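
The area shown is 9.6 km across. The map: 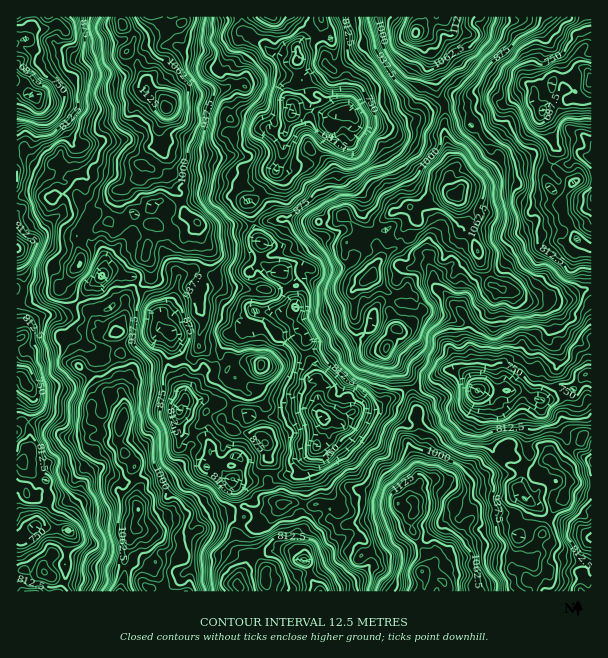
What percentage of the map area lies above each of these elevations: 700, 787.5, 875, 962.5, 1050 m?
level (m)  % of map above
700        97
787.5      82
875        55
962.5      31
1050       10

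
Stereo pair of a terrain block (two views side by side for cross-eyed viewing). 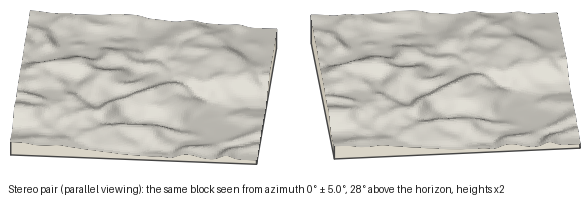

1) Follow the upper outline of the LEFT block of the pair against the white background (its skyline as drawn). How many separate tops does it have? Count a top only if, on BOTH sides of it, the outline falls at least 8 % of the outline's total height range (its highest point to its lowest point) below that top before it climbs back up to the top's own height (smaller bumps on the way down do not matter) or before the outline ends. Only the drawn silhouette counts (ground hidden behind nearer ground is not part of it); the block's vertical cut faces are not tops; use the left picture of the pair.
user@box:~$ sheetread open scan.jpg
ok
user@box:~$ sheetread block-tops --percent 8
1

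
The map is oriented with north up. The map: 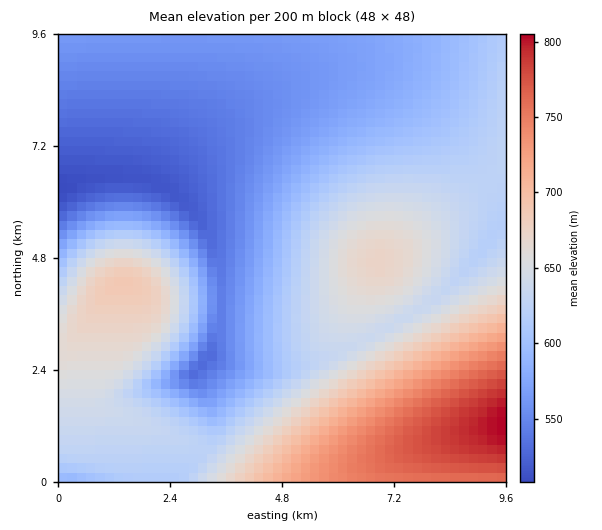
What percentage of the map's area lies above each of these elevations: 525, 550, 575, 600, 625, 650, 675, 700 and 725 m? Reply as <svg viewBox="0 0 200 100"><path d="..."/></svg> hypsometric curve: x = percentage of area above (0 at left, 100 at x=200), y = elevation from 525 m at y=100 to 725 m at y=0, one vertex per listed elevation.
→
<svg viewBox="0 0 200 100"><path d="M192 100l-24-12-30-13-21-13-29-12-31-12-24-13-9-13-5-12"/></svg>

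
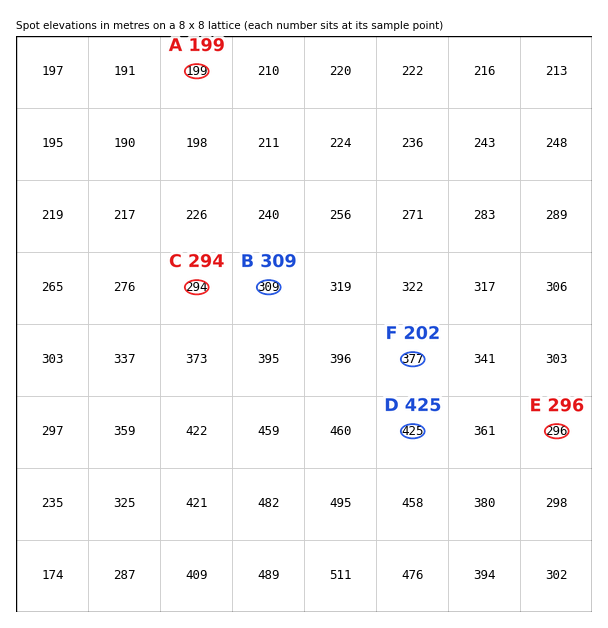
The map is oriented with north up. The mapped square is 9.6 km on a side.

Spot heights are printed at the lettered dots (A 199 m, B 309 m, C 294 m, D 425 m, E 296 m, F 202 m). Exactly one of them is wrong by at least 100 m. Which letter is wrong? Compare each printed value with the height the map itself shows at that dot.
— F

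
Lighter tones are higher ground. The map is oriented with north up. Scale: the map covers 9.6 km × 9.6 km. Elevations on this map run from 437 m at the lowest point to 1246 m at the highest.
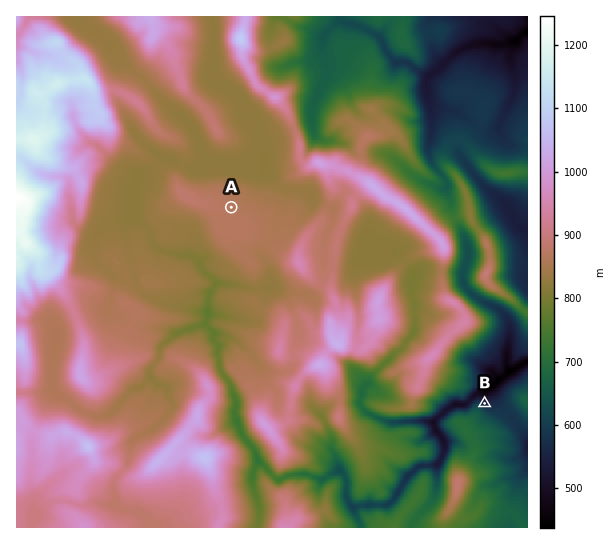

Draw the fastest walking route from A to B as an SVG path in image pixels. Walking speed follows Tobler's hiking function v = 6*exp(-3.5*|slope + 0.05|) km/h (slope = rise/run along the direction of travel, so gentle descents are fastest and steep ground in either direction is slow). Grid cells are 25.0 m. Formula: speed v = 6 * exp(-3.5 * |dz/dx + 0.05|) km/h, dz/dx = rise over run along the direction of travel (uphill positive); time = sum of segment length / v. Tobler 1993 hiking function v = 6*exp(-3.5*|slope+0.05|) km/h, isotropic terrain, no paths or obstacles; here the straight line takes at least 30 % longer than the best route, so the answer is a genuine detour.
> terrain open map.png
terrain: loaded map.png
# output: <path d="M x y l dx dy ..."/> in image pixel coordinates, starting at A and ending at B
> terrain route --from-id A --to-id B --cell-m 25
<path d="M231 207l3 6 13 13 19 37 5 6 23 45 0 31 8 16 0 13 1 3 4 0 6 2 2 3 4 8 4 4 3 1 11 0 5 3 1 1 3 6 9 9 6 3 14 0 10 4 34 0 3-2 8 0 24-12 11 0 2-1 4-4 6-3 2 0 3 2 3 2"/>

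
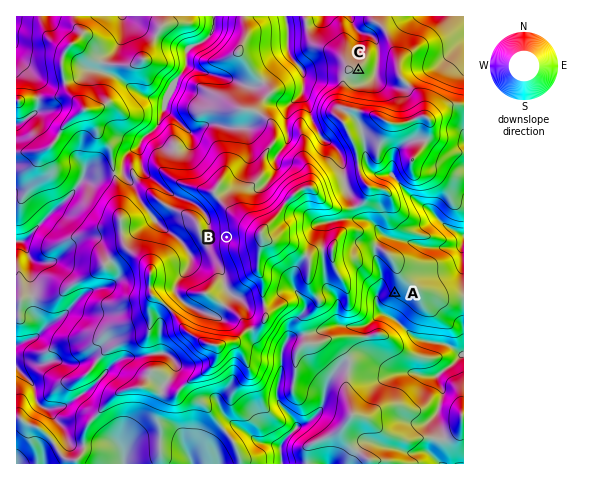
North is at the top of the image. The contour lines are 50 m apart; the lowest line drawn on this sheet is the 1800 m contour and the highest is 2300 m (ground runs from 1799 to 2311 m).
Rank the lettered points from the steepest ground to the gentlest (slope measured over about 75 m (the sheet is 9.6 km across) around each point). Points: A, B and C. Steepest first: B A C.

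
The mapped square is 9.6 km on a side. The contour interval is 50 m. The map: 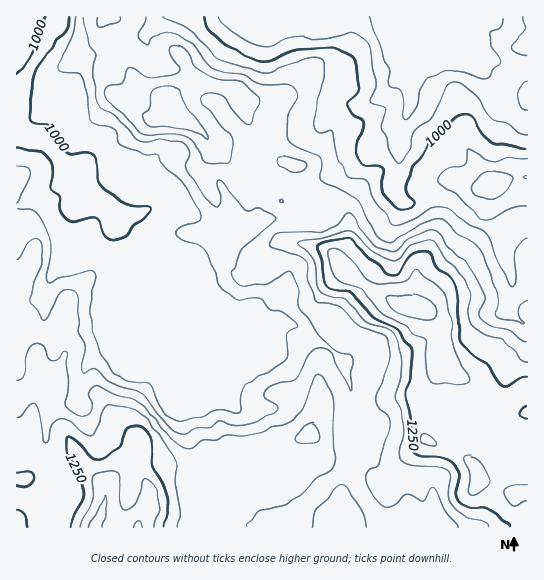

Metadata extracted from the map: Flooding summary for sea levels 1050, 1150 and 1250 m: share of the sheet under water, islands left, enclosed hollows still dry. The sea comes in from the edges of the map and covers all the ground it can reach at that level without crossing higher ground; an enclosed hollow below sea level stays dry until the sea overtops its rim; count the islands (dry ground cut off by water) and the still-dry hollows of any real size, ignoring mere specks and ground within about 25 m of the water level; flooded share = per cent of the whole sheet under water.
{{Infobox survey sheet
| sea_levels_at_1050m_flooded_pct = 35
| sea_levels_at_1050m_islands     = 0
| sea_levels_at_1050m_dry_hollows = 0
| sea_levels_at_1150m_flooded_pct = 66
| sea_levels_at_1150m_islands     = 1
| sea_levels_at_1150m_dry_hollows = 0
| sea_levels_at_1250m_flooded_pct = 88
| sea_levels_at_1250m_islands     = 0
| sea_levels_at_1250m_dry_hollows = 0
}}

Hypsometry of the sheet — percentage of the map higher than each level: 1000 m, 86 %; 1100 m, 52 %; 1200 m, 20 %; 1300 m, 4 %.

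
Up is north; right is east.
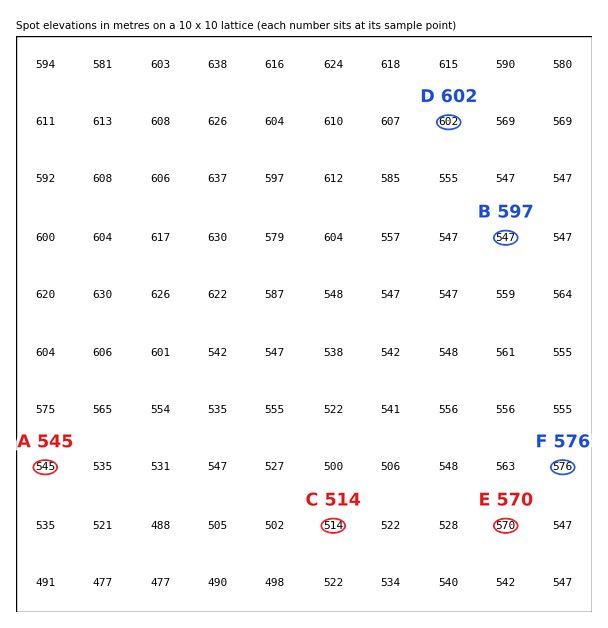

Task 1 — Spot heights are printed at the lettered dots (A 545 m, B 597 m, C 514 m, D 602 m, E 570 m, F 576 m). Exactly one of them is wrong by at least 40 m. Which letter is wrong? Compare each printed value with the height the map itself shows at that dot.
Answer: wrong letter B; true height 547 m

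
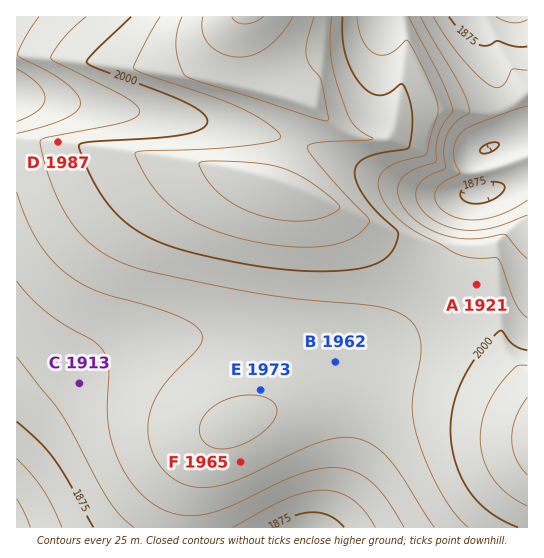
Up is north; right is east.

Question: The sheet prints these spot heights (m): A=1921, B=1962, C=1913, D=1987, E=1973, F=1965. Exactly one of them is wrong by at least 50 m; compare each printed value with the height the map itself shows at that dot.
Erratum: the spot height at A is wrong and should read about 1984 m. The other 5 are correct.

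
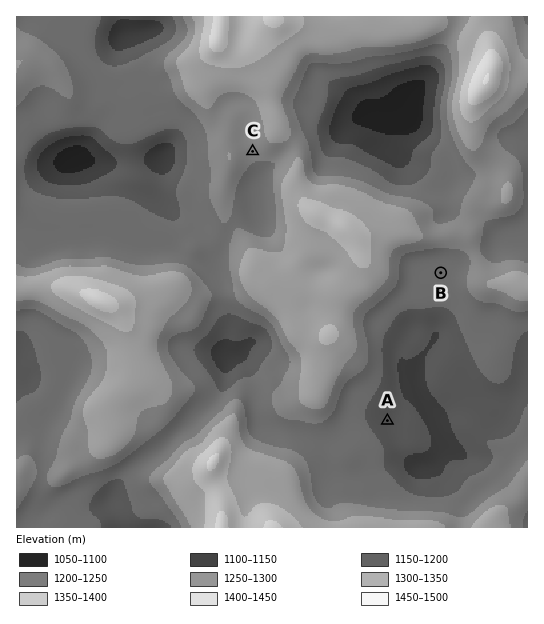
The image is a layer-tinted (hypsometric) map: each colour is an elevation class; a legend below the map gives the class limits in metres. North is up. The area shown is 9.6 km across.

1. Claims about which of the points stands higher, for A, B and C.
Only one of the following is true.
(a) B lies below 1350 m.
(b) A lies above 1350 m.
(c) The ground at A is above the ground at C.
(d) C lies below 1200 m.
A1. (a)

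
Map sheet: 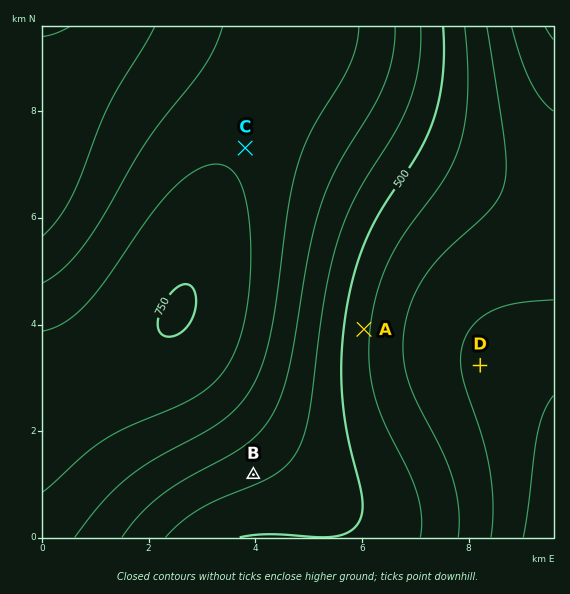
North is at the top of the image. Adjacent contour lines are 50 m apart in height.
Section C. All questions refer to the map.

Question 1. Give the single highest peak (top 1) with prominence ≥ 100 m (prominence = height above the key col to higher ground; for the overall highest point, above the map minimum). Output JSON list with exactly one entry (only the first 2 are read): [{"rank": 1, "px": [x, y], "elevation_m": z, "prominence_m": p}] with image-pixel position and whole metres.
[{"rank": 1, "px": [179, 311], "elevation_m": 753, "prominence_m": 496}]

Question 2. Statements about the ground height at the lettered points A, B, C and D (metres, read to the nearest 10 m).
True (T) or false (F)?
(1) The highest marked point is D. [F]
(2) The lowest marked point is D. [T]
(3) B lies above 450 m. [T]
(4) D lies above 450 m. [F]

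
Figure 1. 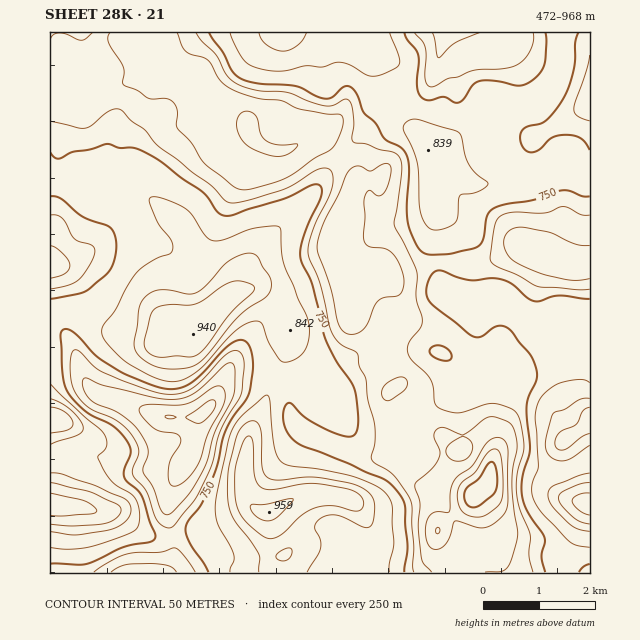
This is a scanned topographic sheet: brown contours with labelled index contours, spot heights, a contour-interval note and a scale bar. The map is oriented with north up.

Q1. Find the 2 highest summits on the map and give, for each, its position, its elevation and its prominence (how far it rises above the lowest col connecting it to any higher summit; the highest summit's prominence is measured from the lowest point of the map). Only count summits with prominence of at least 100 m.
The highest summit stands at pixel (269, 512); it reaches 959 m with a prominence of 184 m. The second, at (193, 334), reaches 940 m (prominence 144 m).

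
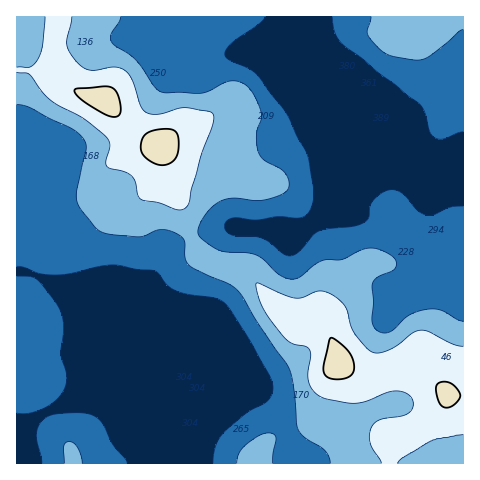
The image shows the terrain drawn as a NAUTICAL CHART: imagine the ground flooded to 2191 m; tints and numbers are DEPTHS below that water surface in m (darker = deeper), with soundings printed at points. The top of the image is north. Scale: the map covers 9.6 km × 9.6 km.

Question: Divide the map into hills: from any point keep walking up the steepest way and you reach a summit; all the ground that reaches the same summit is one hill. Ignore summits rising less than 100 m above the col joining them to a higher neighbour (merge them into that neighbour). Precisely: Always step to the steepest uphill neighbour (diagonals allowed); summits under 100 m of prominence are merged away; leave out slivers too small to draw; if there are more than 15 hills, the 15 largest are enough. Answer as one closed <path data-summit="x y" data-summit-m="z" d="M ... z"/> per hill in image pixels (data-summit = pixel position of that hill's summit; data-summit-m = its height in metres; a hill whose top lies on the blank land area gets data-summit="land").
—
<path data-summit="land" d="M392 163l-15 2-26 10-15 28-13 13-19 14-21-4-17 4-44-3-21 6-30 14-6 5-14 28-18 46-62 62 2-12-3-12-2-52-20-31-15-7-13-3 3-27 12-28-10-5-8 0-1 222 24-18 17-8 30 0 12 5 8 7 8 14 18 19 4 12 326 0 1-298-26 3-8-3-23 0z"/><path data-summit="land" d="M195 16l-179 1 0 193 9 1 10 5-12 28-3 27 13 3 15 7 19 27 3 10 0 46 3 12 0 11 60-61 32-74 9-7 27-12 21-6 44 3 17-4 21 4 19-14 13-13 15-28 38-12 18 3 21 0-11-6-8-8-6-9-59-61-9-4-69-28-29 2-24 6-9-1-7-8-5-10z"/><path data-summit="417 26" data-summit-m="2087" d="M463 16l-149 0-5 32 66 65 42 47 11 6 10 3 25-4z"/><path data-summit="73 463" data-summit-m="2003" d="M87 407l-30 0-17 8-20 15-4 4 0 29 120 1-3-12-18-19-8-14-8-7z"/>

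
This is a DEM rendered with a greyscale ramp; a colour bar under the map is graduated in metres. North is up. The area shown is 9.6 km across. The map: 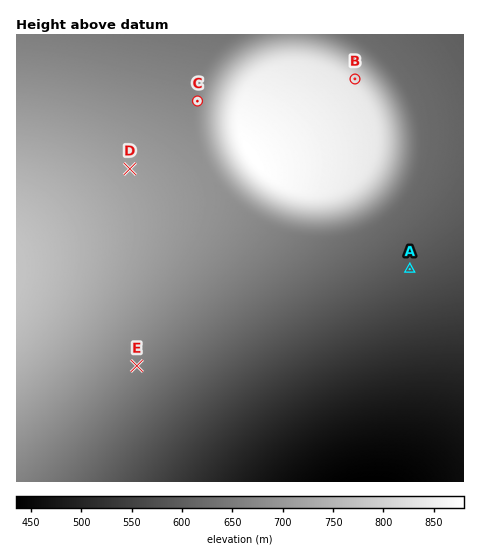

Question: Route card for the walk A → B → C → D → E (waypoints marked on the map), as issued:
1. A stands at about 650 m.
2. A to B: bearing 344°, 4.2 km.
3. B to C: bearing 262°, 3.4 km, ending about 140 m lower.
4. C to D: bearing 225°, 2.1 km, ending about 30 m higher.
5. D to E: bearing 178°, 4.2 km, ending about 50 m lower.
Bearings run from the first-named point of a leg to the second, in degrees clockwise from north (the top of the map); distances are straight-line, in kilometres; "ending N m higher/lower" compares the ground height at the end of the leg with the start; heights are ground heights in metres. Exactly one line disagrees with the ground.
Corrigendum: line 1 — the height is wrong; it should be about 590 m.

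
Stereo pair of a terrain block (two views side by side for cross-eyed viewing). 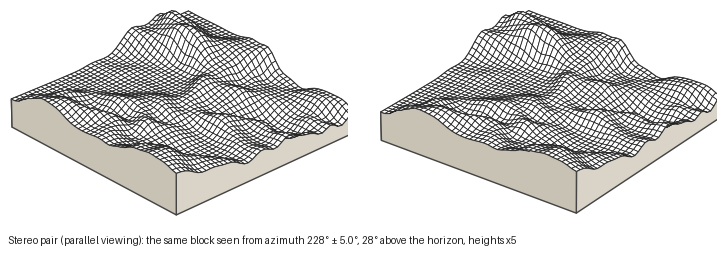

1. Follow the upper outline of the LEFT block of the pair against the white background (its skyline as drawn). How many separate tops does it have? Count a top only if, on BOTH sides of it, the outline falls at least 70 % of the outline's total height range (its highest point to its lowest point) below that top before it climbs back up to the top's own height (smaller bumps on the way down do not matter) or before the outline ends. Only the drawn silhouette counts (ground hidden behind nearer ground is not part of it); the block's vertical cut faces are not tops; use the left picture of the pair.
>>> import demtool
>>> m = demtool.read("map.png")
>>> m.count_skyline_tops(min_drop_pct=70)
1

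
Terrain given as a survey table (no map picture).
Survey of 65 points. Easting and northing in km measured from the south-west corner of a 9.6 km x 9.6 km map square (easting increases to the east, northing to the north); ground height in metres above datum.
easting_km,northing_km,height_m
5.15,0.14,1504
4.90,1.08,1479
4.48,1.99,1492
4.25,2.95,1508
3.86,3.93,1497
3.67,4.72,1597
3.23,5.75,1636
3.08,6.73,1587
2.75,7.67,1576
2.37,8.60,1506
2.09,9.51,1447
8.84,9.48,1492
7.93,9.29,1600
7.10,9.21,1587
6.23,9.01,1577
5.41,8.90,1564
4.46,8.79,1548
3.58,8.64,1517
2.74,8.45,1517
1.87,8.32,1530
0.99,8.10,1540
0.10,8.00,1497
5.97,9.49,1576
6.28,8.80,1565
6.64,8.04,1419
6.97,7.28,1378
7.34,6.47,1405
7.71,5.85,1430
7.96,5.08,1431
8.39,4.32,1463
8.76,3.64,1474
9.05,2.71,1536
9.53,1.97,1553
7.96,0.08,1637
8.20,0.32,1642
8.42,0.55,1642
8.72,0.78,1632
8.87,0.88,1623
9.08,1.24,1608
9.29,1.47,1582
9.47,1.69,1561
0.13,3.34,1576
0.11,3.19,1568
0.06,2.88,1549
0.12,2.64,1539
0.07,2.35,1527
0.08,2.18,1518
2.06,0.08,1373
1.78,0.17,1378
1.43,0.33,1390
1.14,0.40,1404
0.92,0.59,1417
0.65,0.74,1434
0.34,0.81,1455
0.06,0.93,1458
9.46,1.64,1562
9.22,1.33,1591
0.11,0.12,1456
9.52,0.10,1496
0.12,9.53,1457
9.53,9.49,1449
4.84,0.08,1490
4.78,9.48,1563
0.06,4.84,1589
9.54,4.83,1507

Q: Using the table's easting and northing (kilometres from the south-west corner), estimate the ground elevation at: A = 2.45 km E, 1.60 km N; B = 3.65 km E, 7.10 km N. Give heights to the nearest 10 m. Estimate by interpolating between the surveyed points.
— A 1410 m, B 1550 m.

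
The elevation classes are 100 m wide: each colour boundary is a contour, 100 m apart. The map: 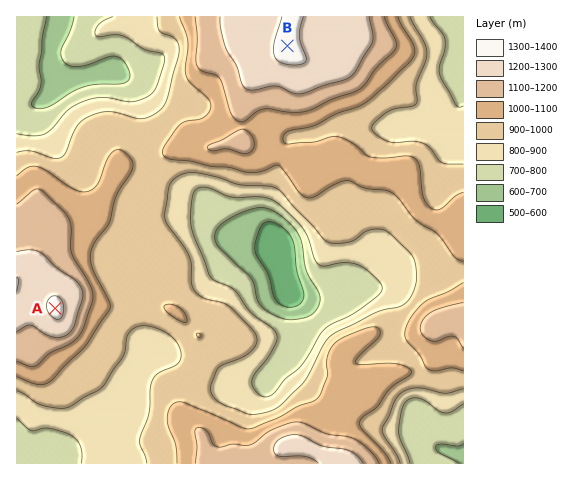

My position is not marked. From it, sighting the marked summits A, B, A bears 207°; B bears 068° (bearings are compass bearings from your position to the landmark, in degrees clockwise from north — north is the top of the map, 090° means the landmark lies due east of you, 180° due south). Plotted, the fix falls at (163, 96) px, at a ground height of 870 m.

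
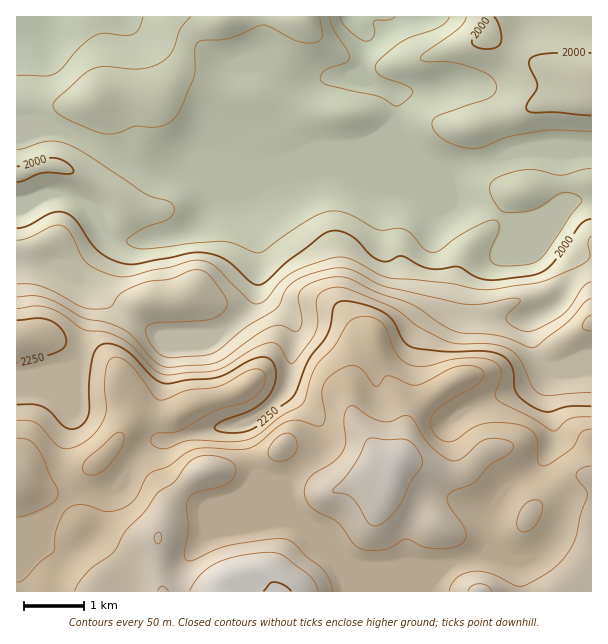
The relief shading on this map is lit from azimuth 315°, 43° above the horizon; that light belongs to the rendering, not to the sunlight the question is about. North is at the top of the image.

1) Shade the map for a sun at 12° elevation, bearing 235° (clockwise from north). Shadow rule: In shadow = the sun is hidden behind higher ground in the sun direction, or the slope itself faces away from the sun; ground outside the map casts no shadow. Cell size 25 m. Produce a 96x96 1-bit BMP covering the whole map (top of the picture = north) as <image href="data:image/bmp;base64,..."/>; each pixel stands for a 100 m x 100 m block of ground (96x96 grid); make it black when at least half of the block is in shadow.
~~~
<image width="96" height="96" href="data:image/bmp;base64,Qk2+BAAAAAAAAD4AAAAoAAAAYAAAAGAAAAABAAEAAAAAAIAEAAATCwAAEwsAAAIAAAAAAAAA////AAAAAAAAAAAAAAAAAAAAAAAAAAAAAAAAAAAAAAAAAAAAAAAwAAAAAAAAAAAAAADwAAAAAAAAAAAAAAHgAAAAAAAAAAAAAAOAAAAAAAAAAAAAAAAAAAAAAAAAAAAAAAAAAAAAAAAAAAAAAAAAAAAAAAAAAAAAAAAAAAAAAAAAAAAAAAAAAAAAAAAAAAAAAAAAAAAAAAAAAAAAAAAAAAAAAAAAAAAAAAAAAAAAAAAAAAAAAAAAAAAAAAAAAAAAAAAAAAAAAAAAAAAAAAAAAAAAAAAAAAAAAAAAAAAAAAAAAAAAAAAAAAAAAAAAAAAAAAAAAAAAAAAAAAAAAAAAAAAAAAAAAAAAAAAAAAAAAAAAAAAAYAAAAAAAAAAAAAAB8AAAAA4AAAAAAAAB+AAAAB8AAAAAAAAB/AAAAD8AAAAAAAAAPgAAAB8AAwAAAAAAAAAAAB8AB4AAAAAAAAAAAAYAB4AAAAAAAAAAAAAAD4AAAAAAAAAAAAAAH4AAAAAAAAAAAAAAH4AAAAAAAAAAAAAAHwAAAAAAAAAAAAAAAAAAAAMAAAAAAAAAAAAAAAfCACAAAAAAAAAAAA/vgHAAAAAAOAAAAB//gDgAAAAA/AAAAD/7gDgAAAA//AAAAH/8AAgAA4B//AAAAH/8AAAAA4D//gAAAP/4AAAAA8H//gAAAf/4AAAAB8PD/gAAAf/wAAAAB8OA/gAA8//AAAAAD8YAHgAB+cAAAAAAD+AAAAAH/AAAAAAAH/AAAAAP/AAAAAAAP/gAAAAP/AAAAAAAf/gAAAAP/AAABAAA//wAAAAP+AAAPgAB//wAAAAD4AAAfgAB//4AAAAAAAAA/gAD//4AAAAAAAAB/AAD//4AAAAAAAAB/AAB//4AAAAAAwAD/AAA/wgAAAAADwAD/AAAPAAAAAAAHwAA8AAAAAAAAAAAHgAAAAAAAAAAAAAAPgAAAAAAAAAAAAAAfAAAAAAAAAAAAAAAeAAAAAAAAAAAAAAA+AAAAAAAAAAAAAAAcAAAAAAAAAAAAAAAAAAAAAAAAAAAAAAAAAAAAAAAAAAAAAAAAAAAAAAAAAAAAAAAAAAAAAAAAAAAAAAAAAAAAAAAAAAAAAAAAAAAAAAAAAAAAAAAAAAAAAAAAAAAAAAAAAAAAAAAAAAAAAAAAAAAAAAAAAAAAAAAAAAAAAAAAAAAAAAAAAAAAAAAAAAAAAAAAAAAAAAAAAAAAAAAAAAAAAAAAAAAAAAAAAAAAAAAAAAAAAAAAAAAAAAAAAAAAAAAAAAAAAAAAAAAAAAAAAAAAAAAAAAAAAAAAAAAAAAAAAAAAAAAAAAAAAAAAAAAAAAAAAAAAAAAAAAAAAAAAAAAAAAAAAAAAAAAAAAAAAAAAAAAAAAAAAAAAAAAAAAAAAAAAAAAAAAAAAAAAAAAAAAAAAAAAAAAAAAAAAAAAAAAAAAAAAAAAAAAAAAAAAAAAAAAAAAAAAADAAAAAAAAAAAAAAAHAAAAAAAAAAAAAAAfAAAAAAAAAAAAAAAfAAAAAAAAAAAAAAA/AAAAAAA="/>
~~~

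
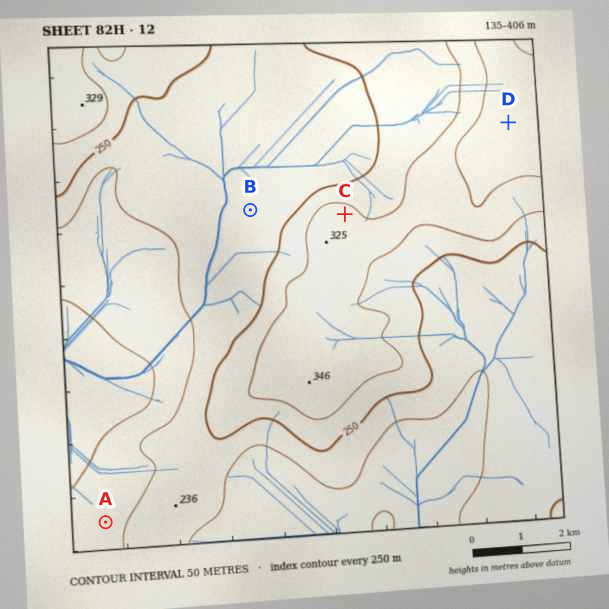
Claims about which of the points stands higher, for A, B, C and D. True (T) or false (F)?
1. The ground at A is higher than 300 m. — F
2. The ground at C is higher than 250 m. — T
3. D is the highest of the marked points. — T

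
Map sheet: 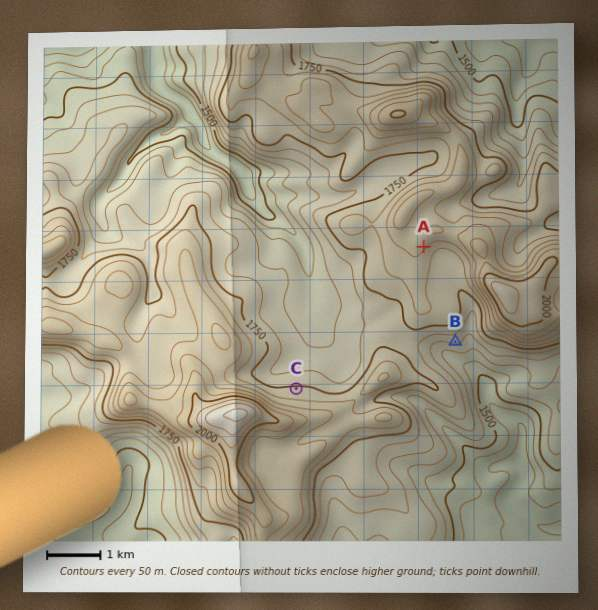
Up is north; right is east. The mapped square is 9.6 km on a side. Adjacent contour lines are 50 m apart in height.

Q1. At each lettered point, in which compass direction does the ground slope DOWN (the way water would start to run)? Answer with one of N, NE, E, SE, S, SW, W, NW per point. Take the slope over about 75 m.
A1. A SE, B S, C N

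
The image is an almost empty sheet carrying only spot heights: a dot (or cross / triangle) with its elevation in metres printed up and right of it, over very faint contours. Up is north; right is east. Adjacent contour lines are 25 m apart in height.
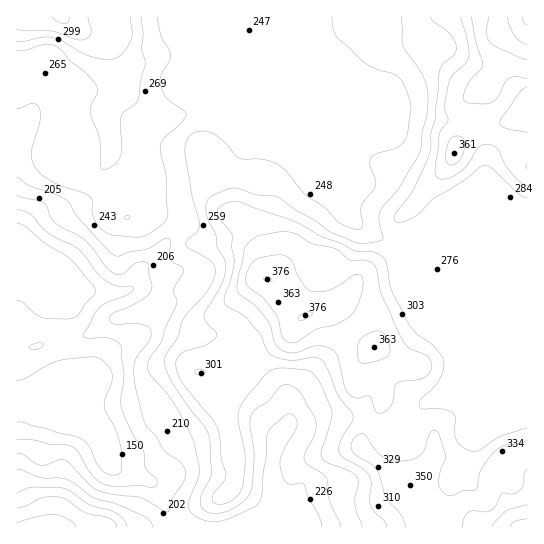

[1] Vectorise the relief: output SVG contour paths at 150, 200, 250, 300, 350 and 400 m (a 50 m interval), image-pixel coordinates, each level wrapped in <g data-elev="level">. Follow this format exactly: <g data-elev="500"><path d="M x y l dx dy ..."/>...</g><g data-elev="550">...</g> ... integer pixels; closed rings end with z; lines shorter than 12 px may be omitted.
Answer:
<g data-elev="150"><path d="M17 380l8-1 24-14 12-5 32-3 5 1 5 3 6 6 3 7 0 8-7 16-1 8 2 7 9 16 4 12 2 12 0 18-2 3-5 1-5 0-6-3-6-9-9-18-8-7-57-16-6 0"/><path d="M17 223l8 3 20 17 25 16 24 27 2 5-18 24-8 4-28-2-7-3-13-12-5-1"/></g><g data-elev="200"><path d="M17 196l22 5 6 2 9 19 31 18 8 9 13 18 8 6 5 2 4-1 10-9 5-3 5 0 4 1 5 22-2 8-11 8-25 12-3 2-2 4 2 4 4 1 22 0 9 1 4 4 1 5-1 5-12 16-4 8 0 13 2 15 10 34 10 12 9 14 17 13 3 6 1 5-3 8-11 15-3 13-3 1-27-15-29-3-13-4-7-5-20-21-5-4-6 0-12 5-6 0-7-2-11-9-6 0"/></g><g data-elev="250"><path d="M127 527l-2-6-8-8-27-8-17-13-8-3-8-2-26 0-14 6"/><path d="M17 108l16-5 4 2 2 4 1 12-7 25-2 9 3 10 7 9 17 11 25 8 7 4 2 4 0 10 2 7 5 9 7 6 8 2 23 2 6 0 7-4 13-10 5-8-2-37-6-25 1-10 4-6 17-15 4-8-3-4-16-11-5-10-1-12 8-16 1-7-1-5-8-12-4-20"/><path d="M332 17l2 14 5 9 28 25 10 4 17 5 8 8 7 14 2 10-5 32-8 9-21 7-6 4-1 7 5 14 1 6-3 5-11 15-1 6 2 15-2 3-3 0-9-2-11-5-13-14-20-14-19-23-8-6-15-6-24-1-16-17-13-9-11-1-9 5-4 7-1 11 7 43 7 29-2 5-9 8-2 6 3 4 22 12 3 5 1 7-2 8-7 12-22 25-6 19-12 17-2 8 3 9 6 14 16 22 16 20 4 8 3 38-2 5-9 20 0 7 3 5 9 3 12-1 14-7 10-9 3-11 2-27-4-32 1-11 4-6 14-8 10-14 8-2 7 2 7 6 14 25 1 7-1 7-10 21-1 6 4 6 13 8 5 5 1 16 14 33"/></g><g data-elev="300"><path d="M76 527l-2-4-6-4-14-5-20 3-17 6"/><path d="M527 428l-25 8-23 14-8 1-9-4-6-8-2-8 1-13-2-5-10-4-20 0-3-2-1-4 2-4 13-12 6-9 4-9-1-8-8-13-18-14-9-12-16-31-6-28-5-8-8-3-19-1-13-8-20-7-27-15-53-19-10 0-10 4-3 4 0 5 14 19 0 13 2 14-3 18-7 18 1 6 23 16 12 15 7 16 5 5 9 4 10 1 24-3 9 5 6 12 8 20 15 21-1 7-11 19-2 6 0 6 5 5 17 9 7 7 3 9-2 15 1 7 4 6 11 10 2 6"/><path d="M200 375l4-1 1-3-4-2-6 1 0 3z"/><path d="M17 41l8 0 18-4 10 1 9 3 25 14 16 4 10 0 9-5 8-12 2-9-2-16"/><path d="M431 17l2 4 18 14 4 7 1 8-2 5-12 10-2 5-5 48-4 15 0 14-2 10-16 33-18 24 0 7 3 1 4 0 13-5 19-19 27-16 22-17 4 1 4 2 27 25 9 5"/></g><g data-elev="350"><path d="M527 469l-3 5 0 11-5 6-6 3-11-1-6 13-6 5-5 1-12-1-4 1-5 6-2 9"/><path d="M362 363l17-3 10-5 1-5-1-7-3-6-4-5-5-1-6 1-8 4-3 5-2 6 0 8 1 6z"/><path d="M287 342l4 1 6-1 18-12 22-6 14-9 6-8 5-14 1-11-2-7-8 0-12 9-12 6-15 2-8-4-8-13-6-13-6-6-13-1-14 3-5 3-7 12-1 10 4 5 15 11 11 15 3 7 3 15z"/><path d="M449 165l4 0 4-2 6-8 2-13-4-5-8 0-4 5-3 15 0 5z"/><path d="M527 87l-9 7-17 24-1 5 1 3 5 2 21 4"/><path d="M53 17l3 4 9 3 3-2 1-5"/><path d="M472 17l4 26 7 22-2 4-8 8-6 9-4 9 1 6 7 2 19 0 7-5 8-15 4-5 8-1 10 2"/></g><g data-elev="400"><path d="M527 519l-13 3-4 5"/><path d="M508 17l1 8 6 10 6 7 6 2"/></g>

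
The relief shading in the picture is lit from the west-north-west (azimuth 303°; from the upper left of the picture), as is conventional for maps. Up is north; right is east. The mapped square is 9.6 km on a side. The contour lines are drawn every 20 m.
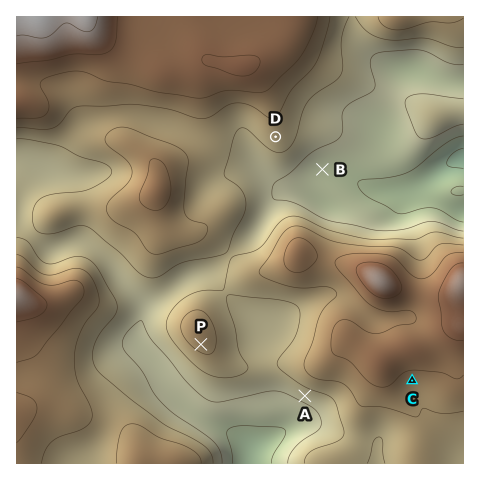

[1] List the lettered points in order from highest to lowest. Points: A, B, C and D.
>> C D A B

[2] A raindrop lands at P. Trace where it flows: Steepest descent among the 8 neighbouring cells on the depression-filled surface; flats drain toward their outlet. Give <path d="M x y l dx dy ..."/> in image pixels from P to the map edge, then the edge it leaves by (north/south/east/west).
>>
<path d="M201 344l0 3-29 29-8 0 1 7 4 8 20 20 14 9 28 13 17 13 1 1 1 16"/>
exit: south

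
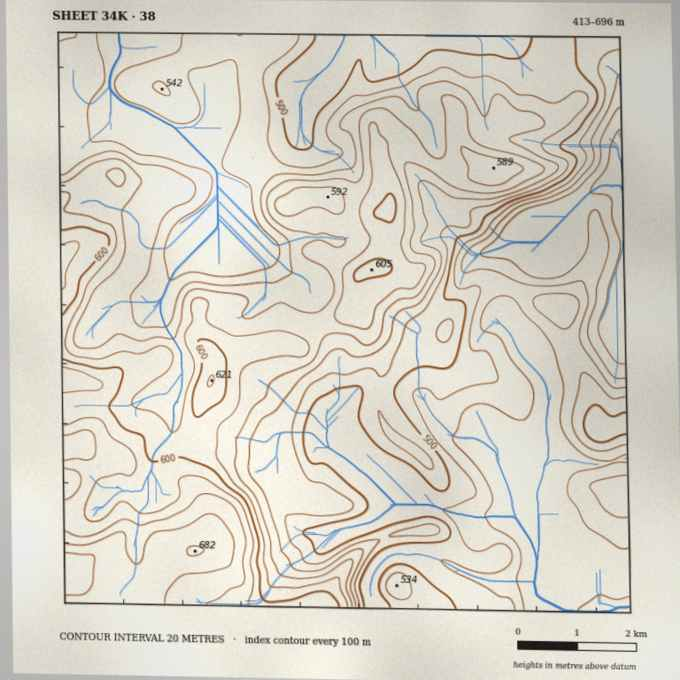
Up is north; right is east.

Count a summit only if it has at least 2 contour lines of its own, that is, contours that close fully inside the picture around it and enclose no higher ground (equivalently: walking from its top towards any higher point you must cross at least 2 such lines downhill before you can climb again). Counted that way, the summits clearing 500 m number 1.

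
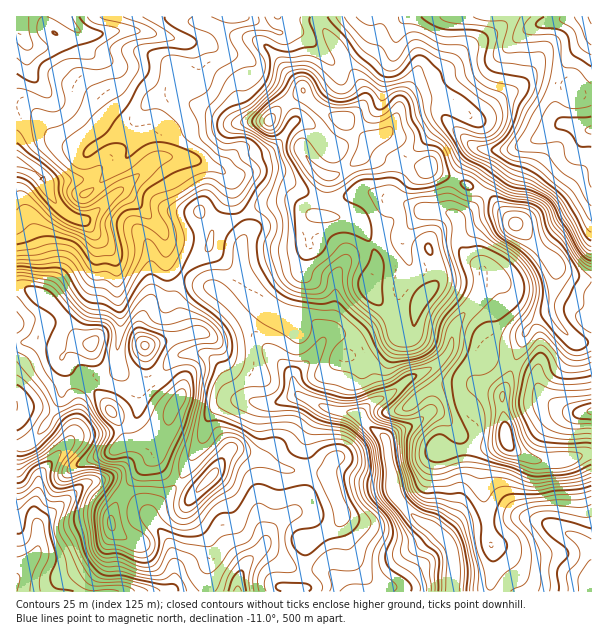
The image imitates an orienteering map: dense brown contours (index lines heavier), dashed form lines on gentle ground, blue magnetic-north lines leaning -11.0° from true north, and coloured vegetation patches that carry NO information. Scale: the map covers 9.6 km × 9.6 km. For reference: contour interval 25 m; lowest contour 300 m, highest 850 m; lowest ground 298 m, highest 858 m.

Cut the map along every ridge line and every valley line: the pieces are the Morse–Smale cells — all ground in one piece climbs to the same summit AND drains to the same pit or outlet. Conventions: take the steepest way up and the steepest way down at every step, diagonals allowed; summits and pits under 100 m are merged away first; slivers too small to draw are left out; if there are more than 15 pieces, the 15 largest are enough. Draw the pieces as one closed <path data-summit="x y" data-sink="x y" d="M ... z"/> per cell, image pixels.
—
<path data-summit="144 345" data-sink="17 579" d="M63 361l1 20-4 21-18 29-12 11-14 4 1 146 220 0 3-17 4-9 16-16 7 0 29 20 9 0 1-28 23-12 11-9 2-12-6-11-5-15-7-9-40-5-21-11-26-8-9 2-16 24-15 16-8-2-19-14-13-15 0-11 6-19-19 9-18 4-6-22-22-29-26-21z"/><path data-summit="515 224" data-sink="453 579" d="M501 216l-19 4-11 6-13 1 0 15 4 7 8 10 12 10-1 22-6 11-19 22-8 29-13 13-27 13-22 18-12 4 4-3-2-8-10-21-4-12-4-9-10-10-12-4-12 4-4-9-5-5-15-6-22 0-10 18 2 14 20 22 5 18 4 6 34 14 23 4 13 13 16 11 7 38 0 12 5 10 17 19 23 13 14 16 3 14-1 32 37-1 3-18 0-24-5-13-2-32-5-19 1-23 9-11 15-10-4-46 22-62 12-13 16-8 0-12 4-19-2-18-39-40z"/><path data-summit="144 345" data-sink="453 579" d="M236 308l-29 24-12 0-48 12-2 3 1 22 5 15 16 18 8 2-17 39-1 18 3 6 10 9 22 16 5 0 15-16 16-24 3-2 6 0 26 8 21 11 40 5 7 9 5 15 6 11 0 21 7 22 17 26 3 14 83 0 2-32-3-14-14-16-23-13-17-19-5-10 0-12-7-38-16-11-13-13-23-4-34-14-4-6-5-18-31-31z"/><path data-summit="515 224" data-sink="17 17" d="M63 16l-47 1 0 144 20 11 8 8 12 24 9 8 13 8 8 0 4-3 26-24 7-1 5 2 32 33 6 13 2 21 15 13 5-8 20-17 4-19 29-14-6-12-3-22-8-10-11-6-24-8-27-1-9 5-2-12-5-7 2-12 10-11 8-15 20-11 12-10 2-10-4-20-4-9-6-3-43-11-32 0-9 3-18 0-12-8z"/><path data-summit="342 119" data-sink="17 17" d="M245 16l-181 1 8 9 12 8 18 0 9-3 32 0 43 11 6 3 7 18 1 14-2 7-7 7-25 14-8 15-10 11-2 12 5 7 2 12 9-5 17 0 16 3 24 9 13 13 2 16 6 18 23-11 18-3 12 0 21 14 7 0 3-4 4-36-8-4-10-10-9-15-1-10-10-10-12-6-5 0-2-4 14-14 18-12 14 17 16 8 11 4 7-4 11-11 0-18-18-29-12 3-30-27-6-3-18 1z"/><path data-summit="515 224" data-sink="591 17" d="M591 16l-19 0-32 8-15 7-37 37-17 11-8 8-15 27 2 9 24 23 8 4 34-1-11 9-15 21-6 13 70 71 2 18-4 19 0 12 7 14 14 14 9 3 10-1z"/><path data-summit="144 345" data-sink="17 17" d="M17 162l-1 125 11 2 15 7 24 22 10 18 9 6-14 6-9 8 2 7 34 30 22 29 6 22 18-4 15-7 7-7 6-18 3-3-1-2-7-1-16-18-5-15-1-22 2-3 41-9-6-8-7-24 0-12 7-18-14-12-2-21-6-13-32-33-5-2-7 1-26 24-4 3-8 0-13-8-9-8-12-24-8-8z"/><path data-summit="342 119" data-sink="591 17" d="M570 16l-199 0-1 16-3 7-11 11-12 7 18 30 0 18-11 11-9 4-25-12-14-17-18 12-14 16 19 8 10 10 4 16 6 9 14 13 6 1 9-2 15-11 14-17 16 12 21 6 24 4 6 4 48 20 7-13 22-29-30 0-8-4-24-23 0-13 13-23 8-8 17-11 37-37 11-6z"/><path data-summit="342 119" data-sink="453 579" d="M321 216l-6 0-5 8 0 21-10 22-18 4-13 6-9 6-25 25 24 33 10 9-1-14 10-18 28 1 14 10 4 9 9-4 15 4 10 10 4 9 4 12 10 21 0 9 2 1 15-8 15-13 27-13 13-13 8-29 19-22 6-11 1-22-12-10-8-10-4-7 0-16-20 4-10 13 0 6 8 18 0 15-12 14-8 13-4 23-5 4-5 0-5-4-6-18-21-23-2-9 8-18 0-7-4-14-10-15-12-10z"/><path data-summit="515 224" data-sink="591 585" d="M507 442l-16 9-5 5-5 15 0 14 5 19 2 32 5 13 0 24-3 18 101 1 1-137-8-1-20 6-31 0-18-9z"/><path data-summit="342 119" data-sink="17 579" d="M368 146l-14 17-15 11-11 3-6 39 28 2 12 10 10 15 4 14 0 7-8 18 2 9 21 23 6 18 5 4 5 0 5-4 4-23 5-9 15-18 0-15-8-18 4-12 9-8 17-3 0-8 20-17 4-9-47-20-6-4-16-2-29-8z"/><path data-summit="515 224" data-sink="591 411" d="M552 313l-16 7-12 13-22 62 3 40 3 9 17 13 18 5 21-2 28-7 0-109-19-4-14-14z"/><path data-summit="144 345" data-sink="591 17" d="M23 288l-7 0 1 157 7 0 6-3 19-22 12-22 3-17-2-25 13-12 10-2-9-6-10-18-19-18z"/><path data-summit="342 119" data-sink="591 585" d="M293 202l-30 3-22 11 5 11 0 9-5 7 0 24 3 14-18 18 8 8 8-5 18-19 9-6 13-6 14-1 6-7 8-18-2-14 6-15z"/><path data-summit="515 224" data-sink="591 585" d="M240 217l-25 11-4 6-3 15-24 23 7 6 22 10 12 10 5-2 14-15-3-14 0-24 5-7 0-9z"/>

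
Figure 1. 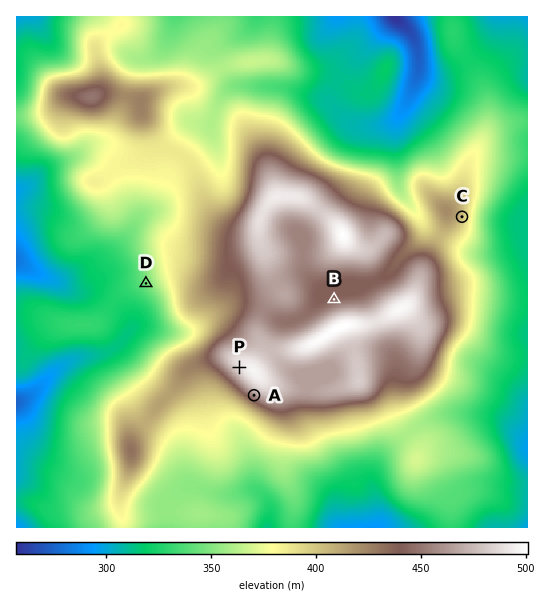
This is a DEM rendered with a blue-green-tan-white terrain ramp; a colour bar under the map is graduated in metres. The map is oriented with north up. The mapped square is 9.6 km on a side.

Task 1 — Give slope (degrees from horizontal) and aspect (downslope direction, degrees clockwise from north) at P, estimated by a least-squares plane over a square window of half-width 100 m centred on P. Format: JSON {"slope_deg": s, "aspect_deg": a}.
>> {"slope_deg": 5, "aspect_deg": 235}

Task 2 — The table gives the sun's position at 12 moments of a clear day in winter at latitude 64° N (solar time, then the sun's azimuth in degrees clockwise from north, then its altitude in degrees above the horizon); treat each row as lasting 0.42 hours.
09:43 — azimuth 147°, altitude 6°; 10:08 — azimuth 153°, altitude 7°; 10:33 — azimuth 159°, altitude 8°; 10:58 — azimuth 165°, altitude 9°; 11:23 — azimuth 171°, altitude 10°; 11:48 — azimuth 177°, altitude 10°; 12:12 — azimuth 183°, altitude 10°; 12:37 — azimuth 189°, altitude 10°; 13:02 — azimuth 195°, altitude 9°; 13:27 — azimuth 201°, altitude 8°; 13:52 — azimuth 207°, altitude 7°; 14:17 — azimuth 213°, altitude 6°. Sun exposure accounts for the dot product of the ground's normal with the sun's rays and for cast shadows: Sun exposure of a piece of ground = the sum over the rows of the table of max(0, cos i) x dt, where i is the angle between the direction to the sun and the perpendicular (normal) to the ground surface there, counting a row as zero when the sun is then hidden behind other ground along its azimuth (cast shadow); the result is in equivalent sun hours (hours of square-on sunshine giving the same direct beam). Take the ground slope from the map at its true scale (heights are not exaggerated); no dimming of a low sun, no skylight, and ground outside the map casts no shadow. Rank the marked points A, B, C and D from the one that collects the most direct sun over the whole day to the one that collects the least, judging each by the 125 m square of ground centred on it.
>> A > D ≈ C > B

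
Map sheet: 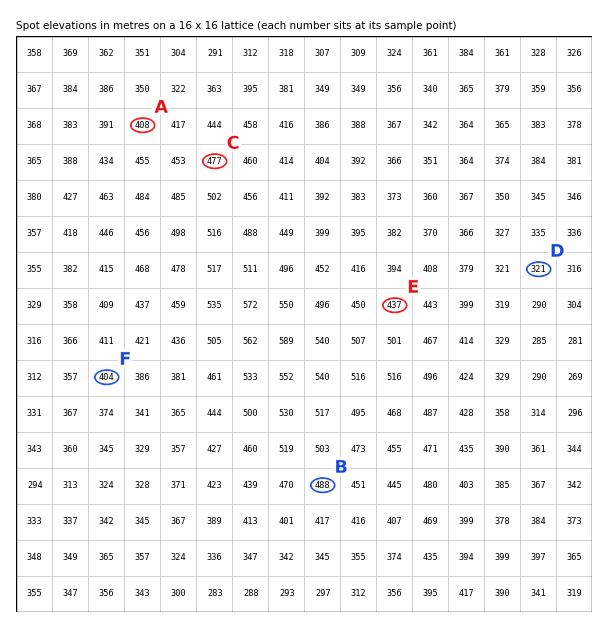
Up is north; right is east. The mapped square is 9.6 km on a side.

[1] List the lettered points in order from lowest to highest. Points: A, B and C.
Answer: A C B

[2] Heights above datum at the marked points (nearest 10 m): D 320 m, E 440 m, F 400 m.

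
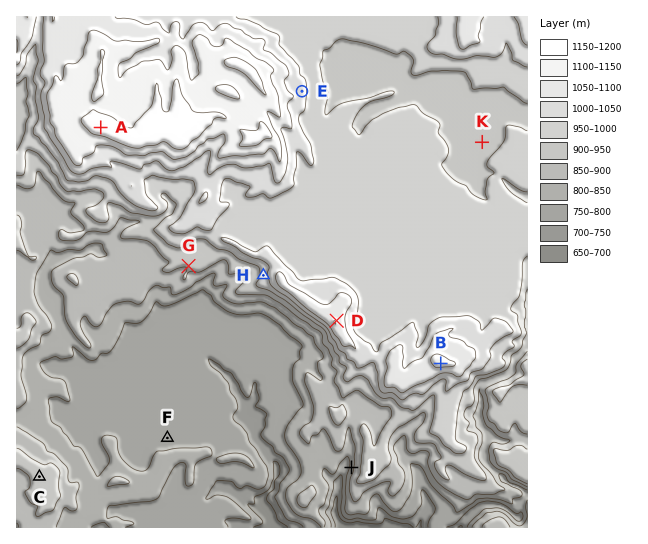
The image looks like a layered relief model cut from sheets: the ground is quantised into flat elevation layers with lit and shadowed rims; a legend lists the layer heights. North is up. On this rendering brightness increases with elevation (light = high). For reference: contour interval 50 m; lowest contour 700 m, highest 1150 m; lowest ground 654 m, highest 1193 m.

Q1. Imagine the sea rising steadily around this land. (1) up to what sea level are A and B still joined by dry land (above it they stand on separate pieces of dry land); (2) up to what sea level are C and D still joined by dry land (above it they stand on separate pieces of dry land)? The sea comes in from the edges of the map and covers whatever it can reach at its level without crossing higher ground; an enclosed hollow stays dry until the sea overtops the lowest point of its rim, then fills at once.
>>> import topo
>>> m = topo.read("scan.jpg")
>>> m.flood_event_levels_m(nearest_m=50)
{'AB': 1000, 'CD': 850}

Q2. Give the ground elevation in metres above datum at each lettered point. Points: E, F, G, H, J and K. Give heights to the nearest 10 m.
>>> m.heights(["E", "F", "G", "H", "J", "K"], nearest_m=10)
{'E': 1030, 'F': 780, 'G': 900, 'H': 970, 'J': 820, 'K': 940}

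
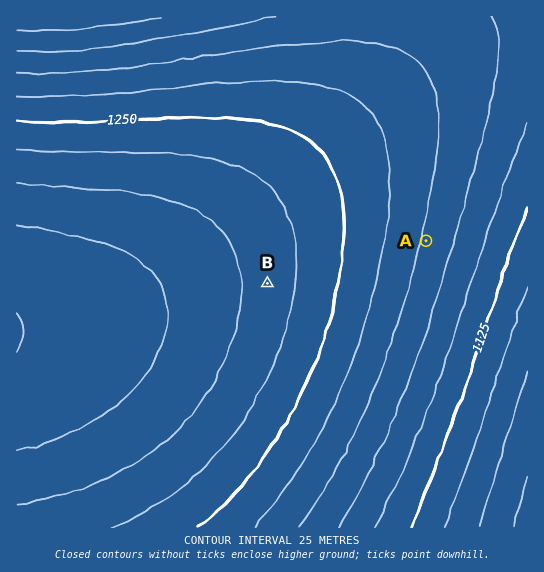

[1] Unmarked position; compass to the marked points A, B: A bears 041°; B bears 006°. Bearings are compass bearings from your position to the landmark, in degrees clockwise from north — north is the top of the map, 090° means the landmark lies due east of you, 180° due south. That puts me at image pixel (251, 442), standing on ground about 1265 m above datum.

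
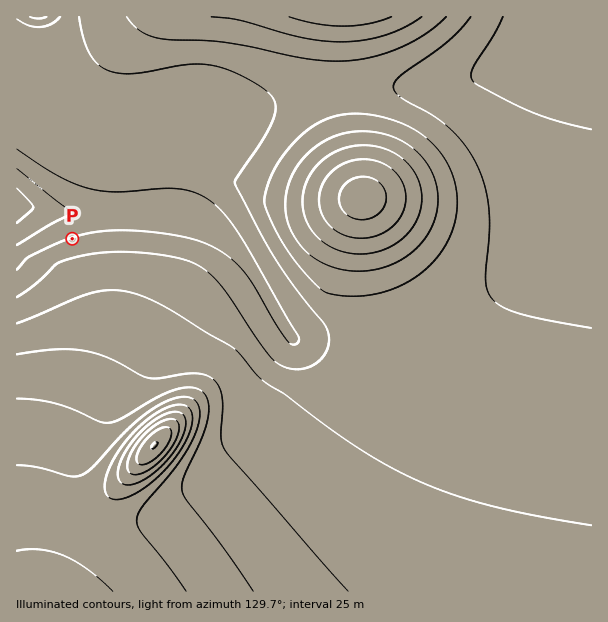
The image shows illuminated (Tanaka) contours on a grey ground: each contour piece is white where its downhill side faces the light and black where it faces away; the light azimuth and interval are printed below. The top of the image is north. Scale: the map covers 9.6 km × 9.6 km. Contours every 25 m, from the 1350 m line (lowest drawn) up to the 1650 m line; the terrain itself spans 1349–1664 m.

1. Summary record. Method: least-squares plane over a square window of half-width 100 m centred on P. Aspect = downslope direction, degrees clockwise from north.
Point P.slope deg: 4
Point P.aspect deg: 162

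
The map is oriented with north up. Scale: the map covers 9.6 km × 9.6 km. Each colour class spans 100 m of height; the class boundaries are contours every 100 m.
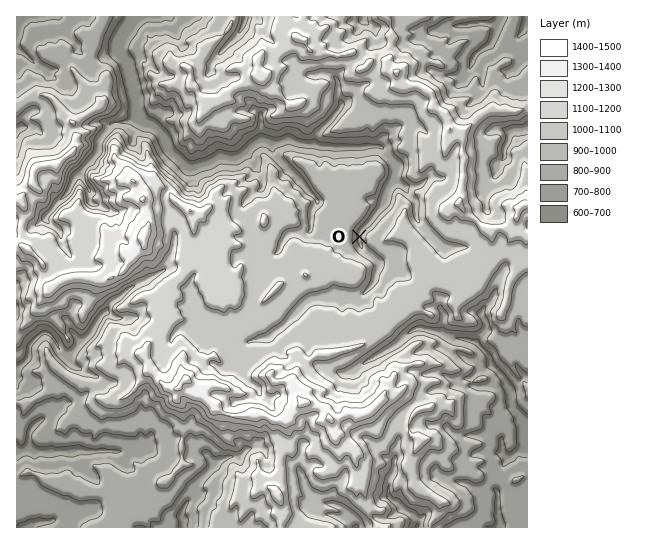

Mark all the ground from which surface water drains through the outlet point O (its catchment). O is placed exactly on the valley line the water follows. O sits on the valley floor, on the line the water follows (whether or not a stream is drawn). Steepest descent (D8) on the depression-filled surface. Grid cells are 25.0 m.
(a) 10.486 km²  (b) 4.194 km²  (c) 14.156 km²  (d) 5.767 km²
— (a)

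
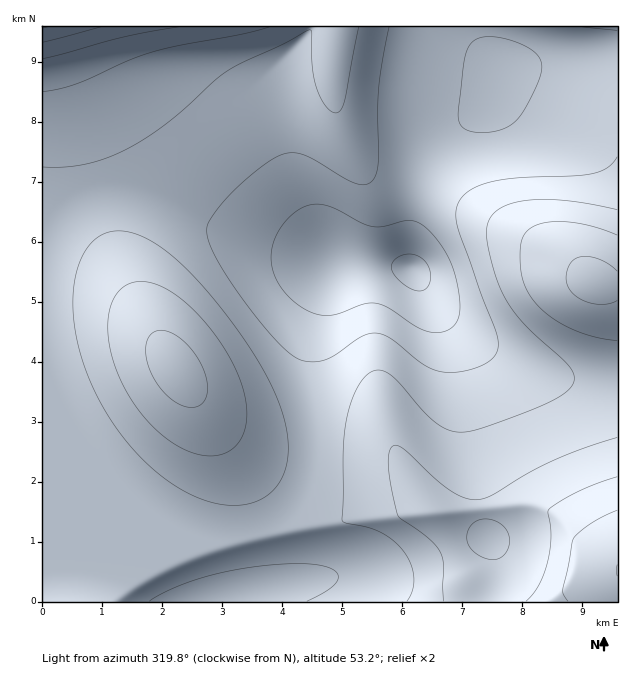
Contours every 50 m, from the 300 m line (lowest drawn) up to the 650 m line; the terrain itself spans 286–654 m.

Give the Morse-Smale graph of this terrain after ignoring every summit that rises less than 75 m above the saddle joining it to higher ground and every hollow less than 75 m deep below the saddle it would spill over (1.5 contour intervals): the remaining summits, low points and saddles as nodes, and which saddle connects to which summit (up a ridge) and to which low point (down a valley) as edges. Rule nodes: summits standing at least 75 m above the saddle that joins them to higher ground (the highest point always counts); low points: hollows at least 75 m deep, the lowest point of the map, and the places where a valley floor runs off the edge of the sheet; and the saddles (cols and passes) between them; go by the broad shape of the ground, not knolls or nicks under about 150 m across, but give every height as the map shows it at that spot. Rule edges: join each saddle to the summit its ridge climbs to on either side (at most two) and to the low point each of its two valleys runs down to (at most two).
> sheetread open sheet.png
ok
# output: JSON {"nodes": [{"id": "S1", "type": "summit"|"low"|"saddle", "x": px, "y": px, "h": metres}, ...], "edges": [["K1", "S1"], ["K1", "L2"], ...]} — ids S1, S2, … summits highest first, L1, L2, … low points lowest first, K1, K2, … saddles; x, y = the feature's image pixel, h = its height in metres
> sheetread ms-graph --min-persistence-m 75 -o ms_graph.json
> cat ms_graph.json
{"nodes": [
{"id": "S1", "type": "summit", "x": 43, "y": 27, "h": 654},
{"id": "S2", "type": "summit", "x": 617, "y": 571, "h": 651},
{"id": "S3", "type": "summit", "x": 176, "y": 369, "h": 565},
{"id": "S4", "type": "summit", "x": 595, "y": 282, "h": 561},
{"id": "L1", "type": "low", "x": 412, "y": 268, "h": 286},
{"id": "K1", "type": "saddle", "x": 302, "y": 495, "h": 442},
{"id": "K2", "type": "saddle", "x": 95, "y": 201, "h": 439},
{"id": "K3", "type": "saddle", "x": 418, "y": 189, "h": 367},
{"id": "K4", "type": "saddle", "x": 370, "y": 265, "h": 311}],
"edges": [["K1", "S2"], ["K1", "S3"], ["K1", "L1"], ["K2", "S1"], ["K2", "S3"], ["K2", "L1"], ["K3", "S1"], ["K3", "S4"], ["K3", "L1"], ["K4", "S2"], ["K4", "S1"], ["K4", "L1"]]}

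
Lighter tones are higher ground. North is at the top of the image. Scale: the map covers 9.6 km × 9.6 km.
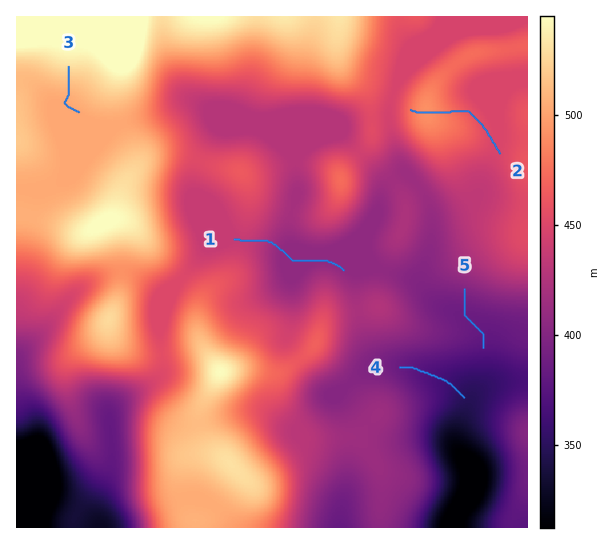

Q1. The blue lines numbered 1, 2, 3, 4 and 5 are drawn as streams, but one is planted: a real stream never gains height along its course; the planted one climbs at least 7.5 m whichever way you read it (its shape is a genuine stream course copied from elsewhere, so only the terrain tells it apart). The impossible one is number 2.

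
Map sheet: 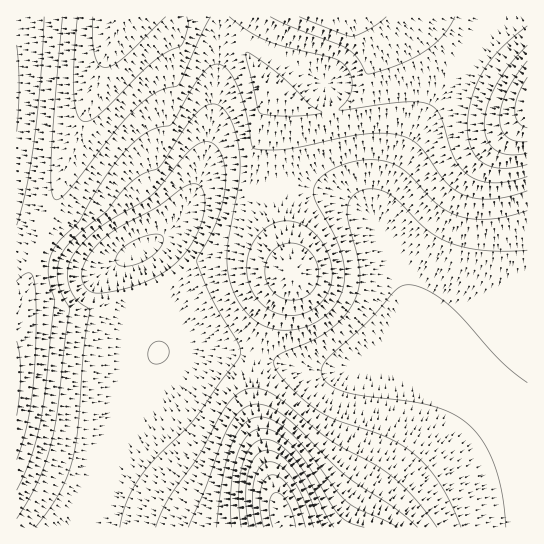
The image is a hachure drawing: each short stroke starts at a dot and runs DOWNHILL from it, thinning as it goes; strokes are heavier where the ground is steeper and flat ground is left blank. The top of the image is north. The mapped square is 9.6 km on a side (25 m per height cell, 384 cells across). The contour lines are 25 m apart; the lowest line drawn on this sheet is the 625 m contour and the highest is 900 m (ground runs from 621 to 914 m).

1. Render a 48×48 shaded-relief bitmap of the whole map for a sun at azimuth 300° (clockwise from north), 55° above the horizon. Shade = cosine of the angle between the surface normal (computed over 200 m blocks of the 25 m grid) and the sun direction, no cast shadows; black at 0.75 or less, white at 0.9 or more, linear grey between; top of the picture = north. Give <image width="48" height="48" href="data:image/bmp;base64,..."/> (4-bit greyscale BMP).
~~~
<image width="48" height="48" href="data:image/bmp;base64,Qk32BAAAAAAAAHYAAAAoAAAAMAAAADAAAAABAAQAAAAAAIAEAAATCwAAEwsAABAAAAAAAAAAAAAAABEREQAiIiIAMzMzAERERABVVVUAZmZmAHd3dwCIiIgAmZmZAKqqqgC7u7sAzMzMAN3d3QDu7u4A////ADNFZniImZmZmqvd3JUQE1d3dmVVVVZmZiNFZneImZmZqrze7JQAA1d3dmZVVWZmZiNFVneIiZmZqrzu7IMAA1Z3dmZmZmZmZiI0Vmd4iZmZqr3v7IMAE1Z3ZmZmZmZmZhI0Vmd4iZmZq83v7HMAJFZ3dmZmZmZmdxE0RWd4iJmZq83/63MRNWd3dmZmZmZndxEjRWZ3iJmZq83/23MiRWd3d3ZmZmZ3dwEjRWZ3iImZq83u2mQzVnd3d3d3Z3d3dwEjRVZ3eIiZq83uyWREVnd3d3d3d3d3dwESNFZneIiJmr3duWVFZ3d3d3d3d3d3dwESNFZnd4iJmrzMqGVWZ3iId3d3d3d3dxESNFZnd3iImrvLqGZmd3iIh3d3d3d3dxESNFVmd3iImau6l2Zmd3eIiHd3d3d3dxESNFVmd3eIiaqph2ZmZ3d3iHd3d3d3dyESNEVmd3d4iZmZh2ZWZmd3d3d3d3d3dyISI0VmZ3d4iJmYdmVVVWZ3d3d3d3d3dzIiI0VmZ3d3iIiIdlVERFVmd3d3d3d3dzMiI0VmZ3d3iIiHdlRDM0VWZ3d3d3d3d0MiI0VWZnd3eIiHdlQyIjRVZnd3d3d3d1QyI0VWZnd3eIiIdlQyESNFZnd3d3d3d2QyNFZmZnd3iIiIh2UyERJFVmd3d3d3d2UyJGiId3d3iImZiHVCERI0Vmd3d3d3d3YxE1eZmYd3iJmZmYZTERI1Vmd3d3d3d3YgAkZ4mqqYiJmqqZdkIRJFZnd3d3d3d4YgATRniau7mJmqqphlMiNFZnd3d3d3d5cwABNFeImsypmquql1QyNFZ3d3d2ZmZphQAAE0VnibzKmqqql2QzRWd3d3dmZmZqlzAAASNWeJvMqaqpl2VERWd3d3dmZmZqmGMQAAI0V4q8uZmZh2VERWd4d3dmVVVaqGUyEAASRXisypmYh2VVVWd4h3dmVURKqXVDMzIRJGeby4iId2VVVWd4iHdmVERLqYZDM0RCE1aKu4d3dmVVVWd4iId2VEM7qoZUM0RUEkZ5u5d3ZlVVVWZ3iIh3ZUMrupdUMzRVITV4q5dmZlVVVWZ3iIiHZUMruphkMzRVMSRom6dmZVVVVVZniImYdlMruqhlQzRFQiRnmqhmZVVVVVZneImZmGU7u6l1QzNFUiNXiqhmZVVVVVZneImqqYZau6mGQzNFUyNWialmZVVVVVVmd4mqqqh6u7qHVDNFVCNGial2ZmZlVVVmZ4mqu7qaq7qXVDNEVCJGiap2ZmeIZVVmZ3iavMy6q7qYZUNEVCJGeaqGZWeKllVWZniavM3Kq7uodUM0VTJGeaqGZmaJqGVWZneJq83aq7updkQ0VTJFeal2ZmZ4mWVVZmd4q83ZqruphlQ0RTI1eJh3ZmZnmGVVVmZ4mrzZqru6h1RERTI1eId3ZmZmd2VVVmZniazJmru6l2RERTI1eHd2ZmZmZmVVVWZneJq5mru7qGVERDI1d3d2ZmZmZmZVVWZmd4mpmru7qXVERDJFd3d3ZlVWZmZlVVZmZ3iQ=="/>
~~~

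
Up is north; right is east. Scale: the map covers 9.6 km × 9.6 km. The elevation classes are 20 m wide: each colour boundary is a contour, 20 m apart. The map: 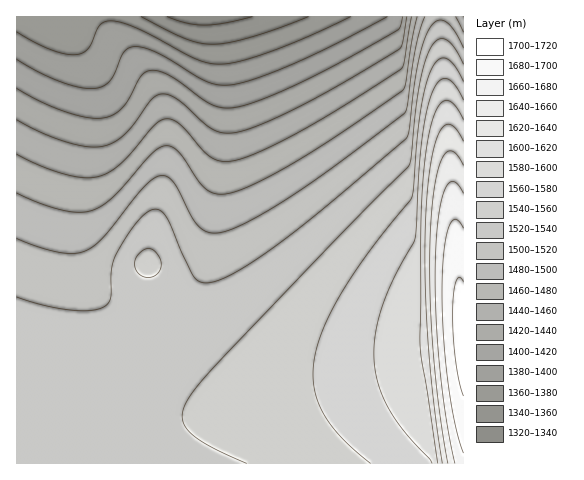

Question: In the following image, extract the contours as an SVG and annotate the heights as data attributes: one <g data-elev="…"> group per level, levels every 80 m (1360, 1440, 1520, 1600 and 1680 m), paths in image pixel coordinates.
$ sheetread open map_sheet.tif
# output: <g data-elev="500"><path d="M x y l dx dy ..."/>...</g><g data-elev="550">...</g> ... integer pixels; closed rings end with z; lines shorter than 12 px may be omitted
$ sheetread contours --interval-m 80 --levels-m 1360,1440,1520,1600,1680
<g data-elev="1360"><path d="M308 17l-57 20-22 6-16 1-13-1-14-4-45-22"/></g><g data-elev="1440"><path d="M407 17l-4 25-4 7-93 54-37 18-27 10-15 2-12-3-11-6-25-24-8-4-7-2-6 1-6 4-19 26-10 11-11 7-10 3-17 0-21-5-24-9-23-12"/></g><g data-elev="1520"><path d="M463 48l-8-16-8-9-7-3-7 4-7 11-7 22-5 28-5 45-3 8-106 89-35 26-29 19-23 10-9 1-7-3-7-9-23-53-6-7-7-2-7 3-9 9-11 14-11 20-5 15 0 28-6 8-13 4-21 0-26-5-28-8"/></g><g data-elev="1600"><path d="M463 120l-7-13-5-5-7-1-6 5-5 12-4 16-6 48-2 47-1 117 18 117"/></g><g data-elev="1680"><path d="M463 228l-4-7-4-2-3 2-4 7-4 27-2 38 2 45 4 46 7 41 8 28"/></g>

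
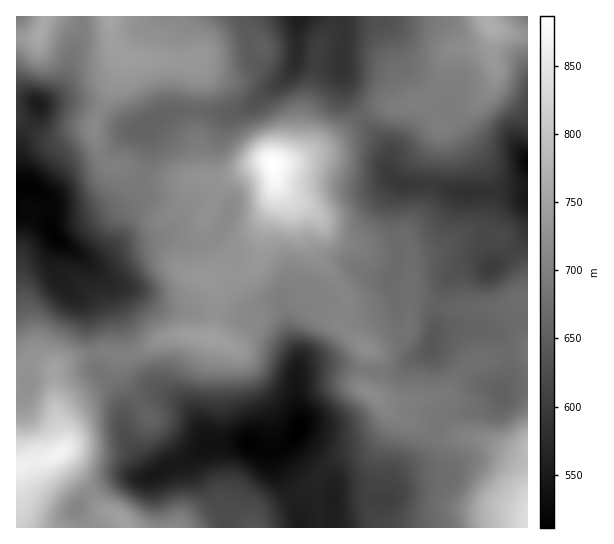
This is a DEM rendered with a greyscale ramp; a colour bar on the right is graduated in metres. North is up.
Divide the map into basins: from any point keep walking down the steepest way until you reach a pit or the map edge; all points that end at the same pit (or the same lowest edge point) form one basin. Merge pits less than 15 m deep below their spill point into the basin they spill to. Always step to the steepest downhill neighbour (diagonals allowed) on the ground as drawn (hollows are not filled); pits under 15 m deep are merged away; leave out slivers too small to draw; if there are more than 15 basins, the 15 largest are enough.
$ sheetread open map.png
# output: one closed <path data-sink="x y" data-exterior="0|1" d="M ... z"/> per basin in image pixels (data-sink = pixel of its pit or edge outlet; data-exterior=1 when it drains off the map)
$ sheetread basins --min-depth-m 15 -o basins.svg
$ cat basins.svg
<path data-sink="299 429" data-exterior="0" d="M271 163l-6 0-16 5-23 13-9 9-8 16-4 12 0 8 20 31 0 6-2 4-10 10-6 2 5 3 4 8 0 25-5 22-34-2-15 4-16 10-17 7-35-3-25 7-8 4-7 8-4-4-13-5-8 0-13 8 0 156 511 1 1-71-2-2-13-2-24-12-14-4-16 0-8 3-10 0-8-3-16-13-28-12-14-16-12-9 0-16 4-13 0-9-27-23 0-7 7-14-2-11-10-17-24-27-16-41-19-26-1-17z"/><path data-sink="527 162" data-exterior="1" d="M494 28l-2 1 0 28 4 17-5 15-10 11-26 13-14 12-13-18-7-6-23 6-13-2-27 14-32 26-27 14-26 6 3 18 19 26 16 41 24 27 10 17 2 11-7 14 0 7 27 23 8 0 32-15 2-5 0-28 13 0 27 7 46 0 23-7 2 16 8 18 0-300-25-3z"/><path data-sink="55 238" data-exterior="0" d="M18 120l-2 1 0 249 13-7 8 0 13 5 4 4 7-8 8-4 25-7 35 3 17-7 16-10 15-4 34 2 5-22 0-25-4-8-5-3 6-2 10-10 2-4 0-6-18-27-2-12 12-28 15-12-15 2-10-4-6 0-12 4-46-1-21-12-9 0-6-4-7-10-7-25-19 3-16 6-12 0z"/><path data-sink="298 17" data-exterior="1" d="M486 16l-309 0-2 10-12 12-4 13-6 7 20 2 23-2 3 15-3 57 3 11 1 26 5 9 18 4 36-16 19 0 21-5 27-14 32-26 21-12 27-2 25-9 8-5 6-9 0-16 3-12 6-6 21-3 13-10 3-10z"/><path data-sink="433 343" data-exterior="0" d="M518 301l-23 7-46 0-27-7-13 0 0 28-2 5-25 13-15 3-4 21 0 16 20 14 30 0 21-2 12-4 14-22 14-12 39-10 15-2 0-12-8-20z"/><path data-sink="38 105" data-exterior="0" d="M57 16l-12 1-4 14-4 6-21 1 0 81 30 18 12 0 16-6 19-3 24-50 6-17 0-4-8-8-3-7-3-25-11 4-21 2z"/><path data-sink="502 394" data-exterior="0" d="M527 349l-14 2-39 10-14 12-13 21-6 3-28 4-33 0 9 11 9 5 21 7 24 3 19 9 19 3 32 14 14 3z"/><path data-sink="527 17" data-exterior="1" d="M527 16l-40 0 0 2 4 8 7 5 29 4z"/><path data-sink="17 17" data-exterior="1" d="M45 16l-28 0-1 21 11 2 10-2 4-6z"/>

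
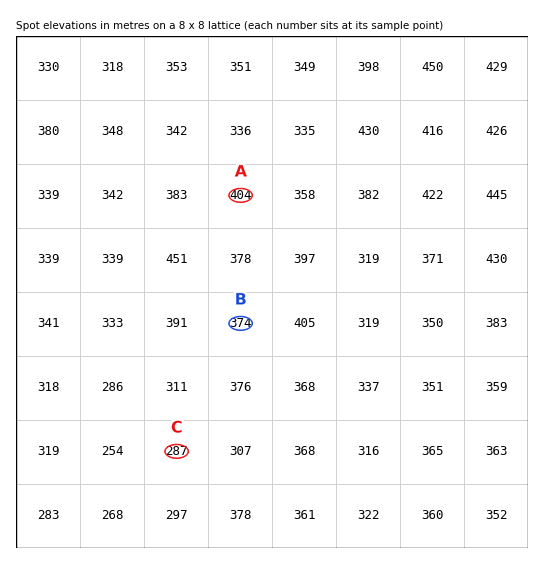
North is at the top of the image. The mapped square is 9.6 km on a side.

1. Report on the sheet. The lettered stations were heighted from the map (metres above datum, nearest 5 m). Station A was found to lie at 405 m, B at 375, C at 285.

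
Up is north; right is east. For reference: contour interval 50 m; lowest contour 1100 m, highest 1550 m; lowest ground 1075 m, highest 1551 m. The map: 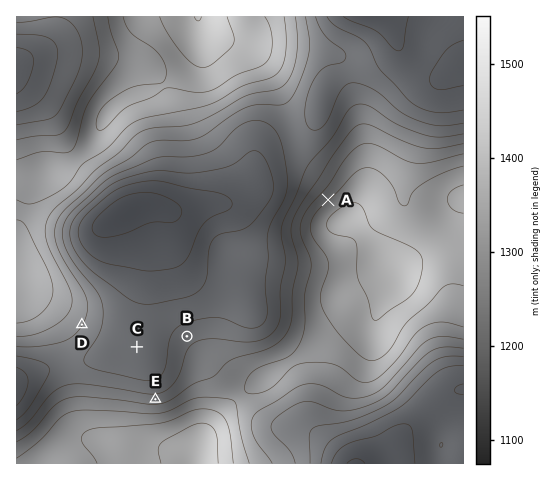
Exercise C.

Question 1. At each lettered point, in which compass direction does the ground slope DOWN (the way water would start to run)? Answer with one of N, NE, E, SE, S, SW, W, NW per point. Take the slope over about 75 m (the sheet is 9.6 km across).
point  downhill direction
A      NW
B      NW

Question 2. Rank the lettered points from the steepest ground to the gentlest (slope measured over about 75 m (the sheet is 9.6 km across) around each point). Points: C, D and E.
E D C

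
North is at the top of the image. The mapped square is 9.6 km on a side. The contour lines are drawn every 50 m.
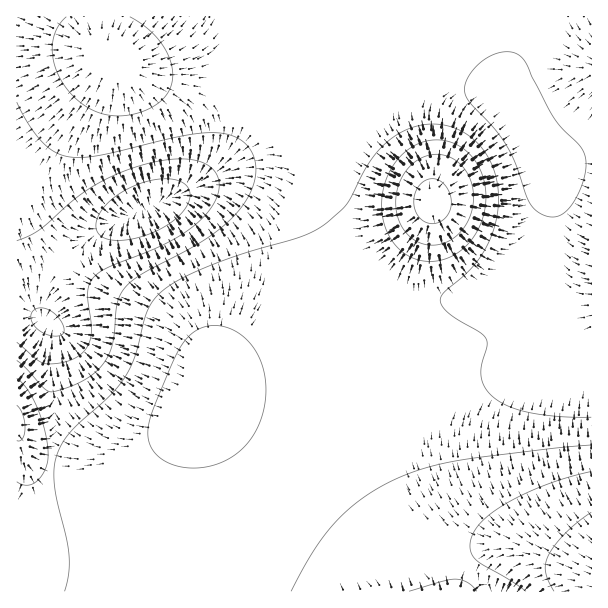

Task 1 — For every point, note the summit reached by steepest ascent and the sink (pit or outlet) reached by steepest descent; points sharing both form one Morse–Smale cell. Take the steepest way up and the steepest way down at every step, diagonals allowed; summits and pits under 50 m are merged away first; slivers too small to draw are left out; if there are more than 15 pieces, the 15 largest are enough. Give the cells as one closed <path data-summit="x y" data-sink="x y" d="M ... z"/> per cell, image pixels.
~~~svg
<path data-summit="591 591" data-sink="146 209" d="M591 16l-45 0-22 26-16 30-4 15 0 17 28 48 18 22 0 21-14 32-22 30-25 23-27 16-18 5-16 0-23-6-12-6-26-22-33-48-26-26-27-17-17-4-25 0-14 3-25 9-68 30-39 21-32 29-12 18-7 21 1 15 11 11-4 18 0 25 4 23 0 55-5 24-7 18-13 13-13 4 1 83 575-1z"/><path data-summit="429 204" data-sink="146 209" d="M545 16l-291 0 5 35 0 20-3 22-8 26-7 16-17 24-20 19-16 10 4 0 15-7 32-9 25 0 17 4 27 17 26 26 33 48 26 22 12 6 23 6 16 0 18-5 27-16 25-23 22-30 14-32 0-21-18-22-28-48 0-17 4-15 14-25z"/><path data-summit="108 59" data-sink="146 209" d="M252 16l-236 1 1 293 15 3 10 6 0-16 7-21 12-18 20-20 24-16 78-36 21-14 20-19 22-33 10-33 3-42z"/><path data-summit="17 423" data-sink="146 209" d="M20 310l-4 1 1 197 12-3 13-13 7-18 5-24 0-55-4-23 0-25 4-18-13-11z"/>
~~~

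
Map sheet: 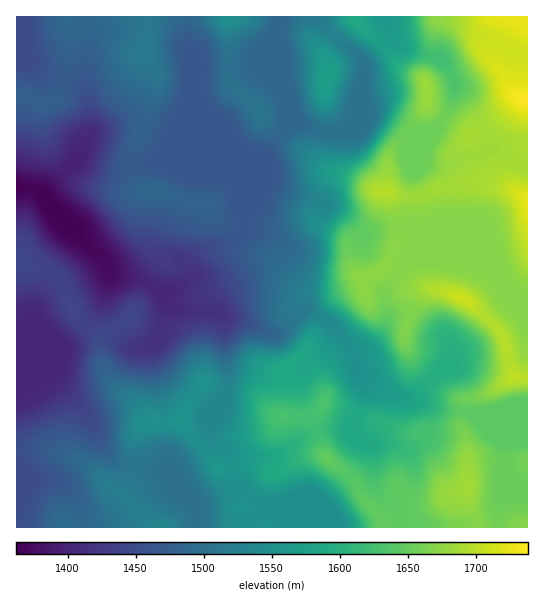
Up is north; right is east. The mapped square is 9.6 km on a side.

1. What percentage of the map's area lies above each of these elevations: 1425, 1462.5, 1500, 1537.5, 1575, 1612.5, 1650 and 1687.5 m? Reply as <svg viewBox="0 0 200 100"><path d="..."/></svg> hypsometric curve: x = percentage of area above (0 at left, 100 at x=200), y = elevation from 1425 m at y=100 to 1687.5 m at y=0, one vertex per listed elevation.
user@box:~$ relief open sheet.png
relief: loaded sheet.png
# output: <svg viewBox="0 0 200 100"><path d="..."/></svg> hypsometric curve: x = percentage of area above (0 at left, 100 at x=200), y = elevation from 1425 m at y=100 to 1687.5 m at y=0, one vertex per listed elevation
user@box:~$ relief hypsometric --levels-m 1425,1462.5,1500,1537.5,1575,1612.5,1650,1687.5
<svg viewBox="0 0 200 100"><path d="M180 100l-20-14-40-15-25-14-20-14-15-14-18-15-32-14"/></svg>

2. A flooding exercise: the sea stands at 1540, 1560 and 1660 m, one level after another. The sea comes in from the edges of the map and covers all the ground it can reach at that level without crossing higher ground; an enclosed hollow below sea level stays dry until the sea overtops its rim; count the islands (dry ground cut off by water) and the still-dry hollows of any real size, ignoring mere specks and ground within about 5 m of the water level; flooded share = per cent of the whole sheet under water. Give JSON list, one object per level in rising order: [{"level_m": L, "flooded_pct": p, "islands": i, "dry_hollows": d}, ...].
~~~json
[{"level_m": 1540, "flooded_pct": 53, "islands": 1, "dry_hollows": 0}, {"level_m": 1560, "flooded_pct": 60, "islands": 1, "dry_hollows": 0}, {"level_m": 1660, "flooded_pct": 83, "islands": 1, "dry_hollows": 0}]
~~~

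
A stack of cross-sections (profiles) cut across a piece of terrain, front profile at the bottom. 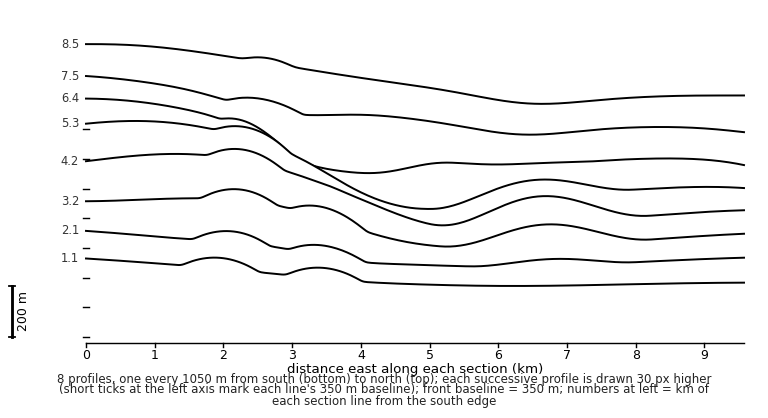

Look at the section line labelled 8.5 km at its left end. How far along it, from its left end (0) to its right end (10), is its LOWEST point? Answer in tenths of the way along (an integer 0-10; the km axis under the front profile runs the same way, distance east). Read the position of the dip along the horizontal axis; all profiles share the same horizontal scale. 7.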